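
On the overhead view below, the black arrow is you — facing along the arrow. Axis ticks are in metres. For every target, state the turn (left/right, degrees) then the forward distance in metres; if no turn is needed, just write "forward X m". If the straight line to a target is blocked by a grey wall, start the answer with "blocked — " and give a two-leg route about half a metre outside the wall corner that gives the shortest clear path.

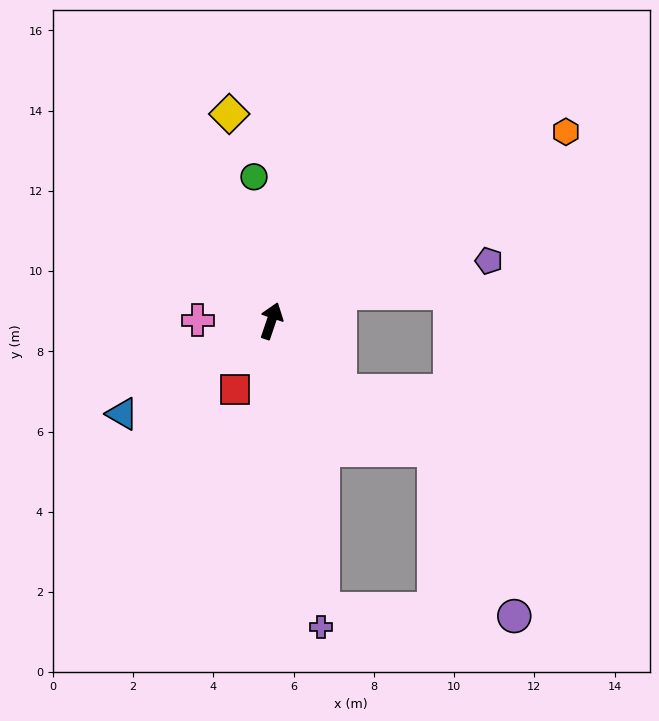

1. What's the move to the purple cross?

turn right 152°, forward 7.7 m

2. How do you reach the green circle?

turn left 26°, forward 3.6 m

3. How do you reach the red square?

turn left 171°, forward 1.9 m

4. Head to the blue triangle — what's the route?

turn left 141°, forward 4.4 m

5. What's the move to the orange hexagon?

turn right 39°, forward 8.7 m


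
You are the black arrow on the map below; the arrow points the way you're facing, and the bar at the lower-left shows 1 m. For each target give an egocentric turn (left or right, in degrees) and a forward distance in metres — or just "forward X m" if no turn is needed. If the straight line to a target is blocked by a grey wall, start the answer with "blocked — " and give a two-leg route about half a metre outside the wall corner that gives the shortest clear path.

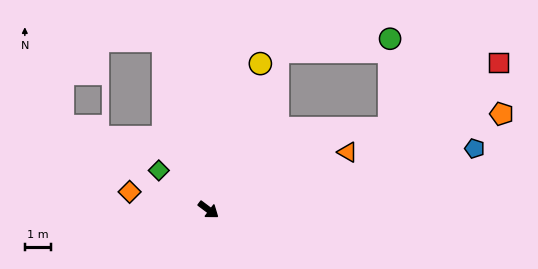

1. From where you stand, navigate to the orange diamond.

turn right 156°, forward 3.1 m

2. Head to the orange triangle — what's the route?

turn left 59°, forward 5.7 m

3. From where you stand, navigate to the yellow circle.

turn left 107°, forward 5.9 m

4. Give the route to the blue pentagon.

turn left 50°, forward 10.3 m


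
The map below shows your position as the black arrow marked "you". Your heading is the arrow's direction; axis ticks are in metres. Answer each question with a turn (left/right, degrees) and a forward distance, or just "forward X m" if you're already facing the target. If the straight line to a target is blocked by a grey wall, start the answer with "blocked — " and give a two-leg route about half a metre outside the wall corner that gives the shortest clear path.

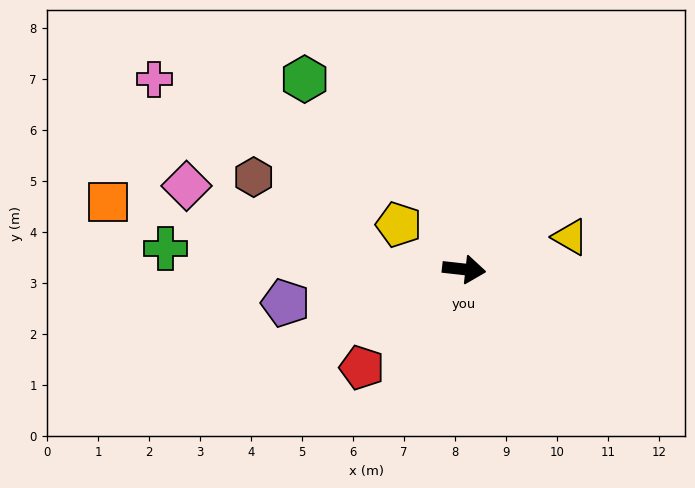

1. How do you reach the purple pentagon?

turn right 163°, forward 3.6 m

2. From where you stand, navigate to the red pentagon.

turn right 130°, forward 2.8 m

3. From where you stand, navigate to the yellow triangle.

turn left 23°, forward 2.2 m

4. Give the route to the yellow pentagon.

turn left 152°, forward 1.6 m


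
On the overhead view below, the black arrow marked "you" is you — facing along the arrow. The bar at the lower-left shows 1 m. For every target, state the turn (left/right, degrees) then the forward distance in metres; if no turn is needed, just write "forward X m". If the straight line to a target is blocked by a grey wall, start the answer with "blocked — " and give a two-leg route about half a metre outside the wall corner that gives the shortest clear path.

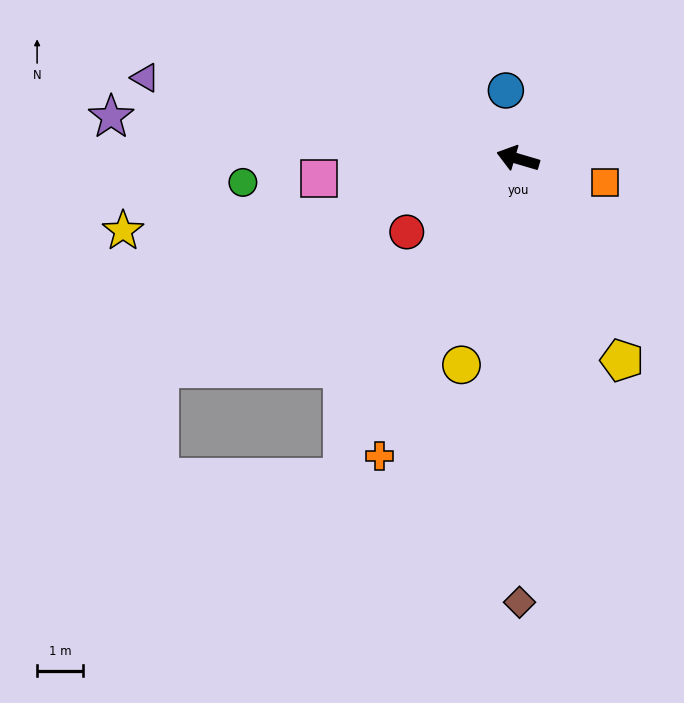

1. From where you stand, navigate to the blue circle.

turn right 64°, forward 1.5 m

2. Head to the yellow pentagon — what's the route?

turn left 134°, forward 4.9 m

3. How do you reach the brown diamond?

turn left 107°, forward 9.6 m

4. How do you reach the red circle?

turn left 50°, forward 2.9 m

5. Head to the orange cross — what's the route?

turn left 81°, forward 7.1 m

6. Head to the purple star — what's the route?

turn left 11°, forward 8.8 m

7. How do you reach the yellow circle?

turn left 91°, forward 4.6 m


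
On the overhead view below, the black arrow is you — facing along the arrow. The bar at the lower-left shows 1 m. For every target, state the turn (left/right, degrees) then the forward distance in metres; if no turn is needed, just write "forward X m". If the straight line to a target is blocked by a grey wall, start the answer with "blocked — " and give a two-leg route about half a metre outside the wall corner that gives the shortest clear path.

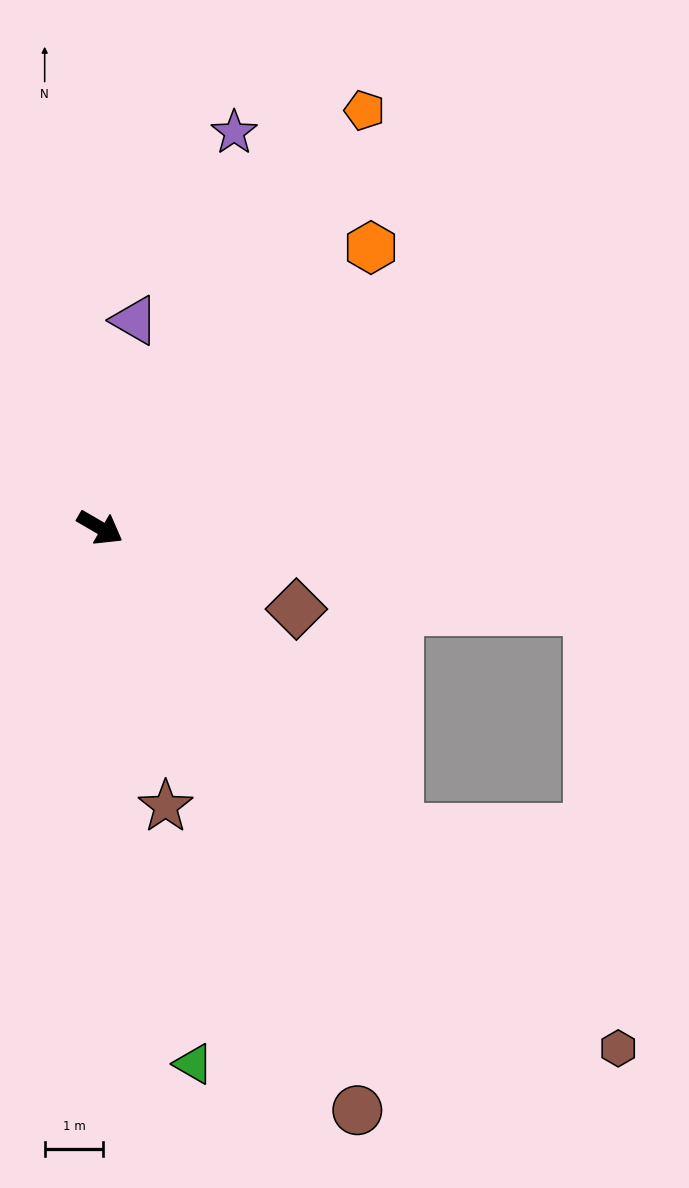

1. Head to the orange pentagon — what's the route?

turn left 88°, forward 8.4 m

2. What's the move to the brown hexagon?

turn right 15°, forward 12.5 m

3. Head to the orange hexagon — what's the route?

turn left 76°, forward 6.6 m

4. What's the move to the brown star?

turn right 47°, forward 4.9 m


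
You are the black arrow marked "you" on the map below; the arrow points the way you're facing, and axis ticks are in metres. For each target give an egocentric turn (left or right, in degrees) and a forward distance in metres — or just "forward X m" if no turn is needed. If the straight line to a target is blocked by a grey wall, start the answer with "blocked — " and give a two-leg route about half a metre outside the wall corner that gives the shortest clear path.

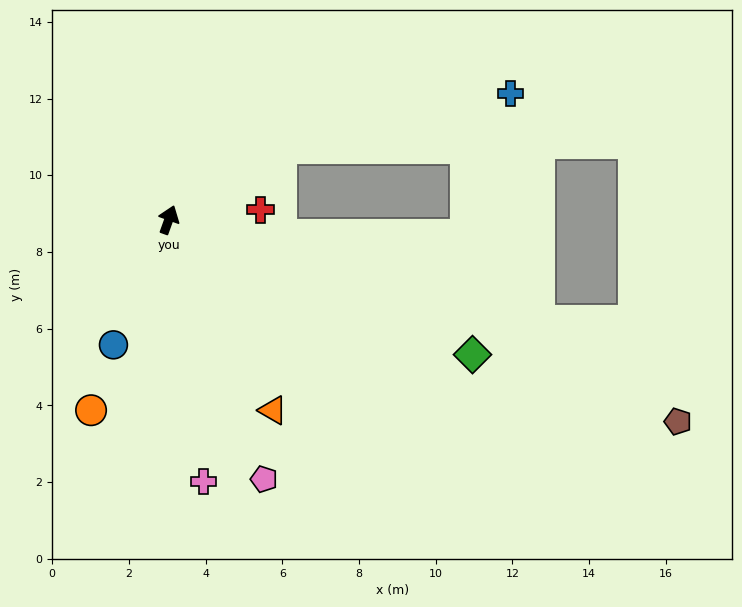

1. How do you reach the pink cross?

turn right 153°, forward 6.9 m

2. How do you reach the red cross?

turn right 64°, forward 2.4 m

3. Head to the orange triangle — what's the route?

turn right 132°, forward 5.7 m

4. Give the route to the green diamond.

turn right 94°, forward 8.7 m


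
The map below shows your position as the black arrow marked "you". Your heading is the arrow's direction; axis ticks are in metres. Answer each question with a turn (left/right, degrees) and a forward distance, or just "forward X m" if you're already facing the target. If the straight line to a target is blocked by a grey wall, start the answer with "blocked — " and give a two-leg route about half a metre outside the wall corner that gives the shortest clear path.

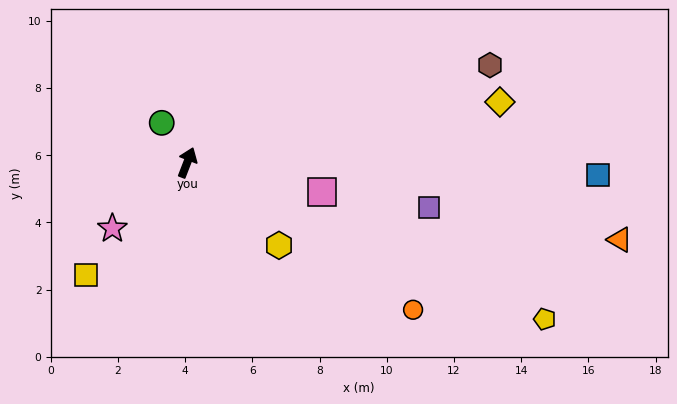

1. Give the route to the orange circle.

turn right 102°, forward 8.0 m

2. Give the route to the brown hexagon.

turn right 51°, forward 9.5 m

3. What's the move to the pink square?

turn right 81°, forward 4.1 m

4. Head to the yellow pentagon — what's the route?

turn right 93°, forward 11.6 m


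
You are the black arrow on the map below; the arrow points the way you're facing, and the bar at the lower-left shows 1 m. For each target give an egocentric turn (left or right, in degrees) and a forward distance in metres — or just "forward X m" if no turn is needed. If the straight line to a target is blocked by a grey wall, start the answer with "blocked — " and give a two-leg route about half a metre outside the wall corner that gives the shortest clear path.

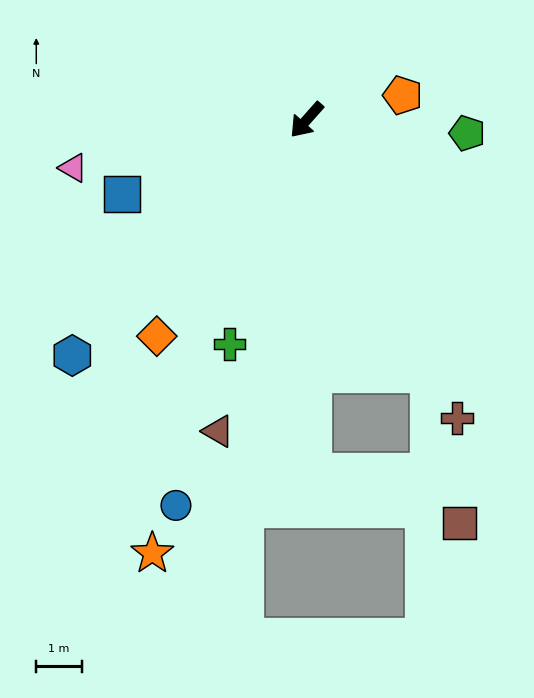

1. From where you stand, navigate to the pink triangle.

turn right 37°, forward 5.2 m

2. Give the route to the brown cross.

turn left 68°, forward 7.3 m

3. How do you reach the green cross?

turn left 23°, forward 5.2 m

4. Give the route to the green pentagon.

turn left 127°, forward 3.5 m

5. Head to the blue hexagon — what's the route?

turn right 3°, forward 7.3 m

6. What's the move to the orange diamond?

turn left 7°, forward 5.8 m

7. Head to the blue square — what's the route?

turn right 27°, forward 4.4 m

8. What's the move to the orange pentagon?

turn left 146°, forward 2.2 m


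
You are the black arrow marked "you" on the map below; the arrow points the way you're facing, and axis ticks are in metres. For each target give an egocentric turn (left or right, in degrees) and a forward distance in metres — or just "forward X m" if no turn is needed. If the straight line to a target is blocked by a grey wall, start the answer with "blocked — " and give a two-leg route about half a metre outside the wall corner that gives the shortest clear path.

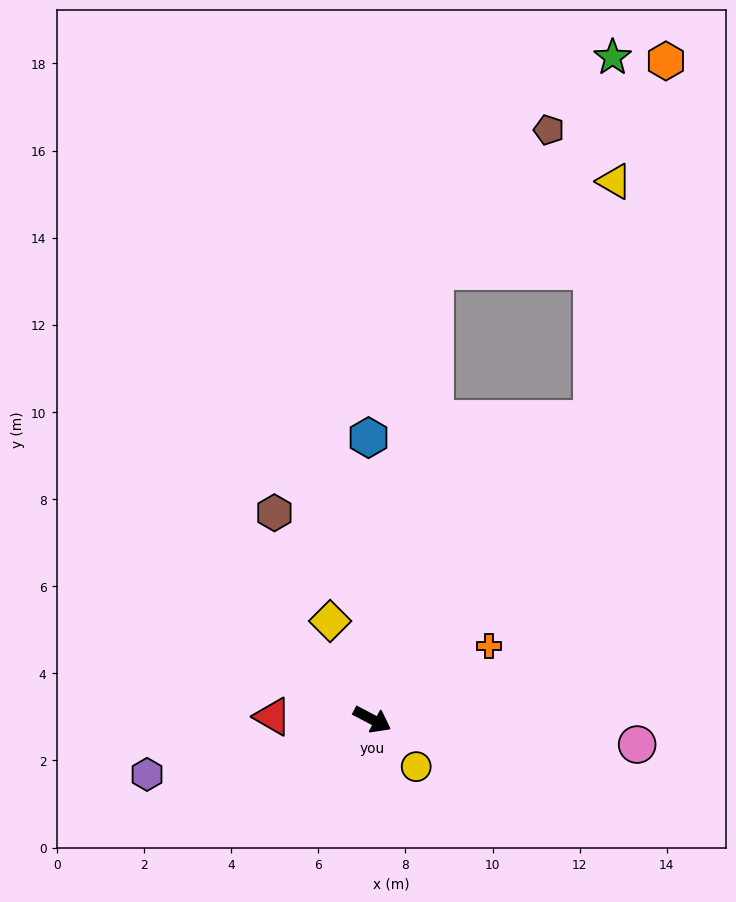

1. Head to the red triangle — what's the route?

turn right 154°, forward 2.3 m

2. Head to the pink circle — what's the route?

turn left 22°, forward 6.1 m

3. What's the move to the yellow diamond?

turn left 141°, forward 2.5 m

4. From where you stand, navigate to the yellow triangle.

blocked — turn left 82°, forward 8.6 m, then turn left 30°, forward 5.5 m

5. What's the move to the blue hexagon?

turn left 118°, forward 6.5 m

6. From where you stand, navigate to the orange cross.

turn left 60°, forward 3.2 m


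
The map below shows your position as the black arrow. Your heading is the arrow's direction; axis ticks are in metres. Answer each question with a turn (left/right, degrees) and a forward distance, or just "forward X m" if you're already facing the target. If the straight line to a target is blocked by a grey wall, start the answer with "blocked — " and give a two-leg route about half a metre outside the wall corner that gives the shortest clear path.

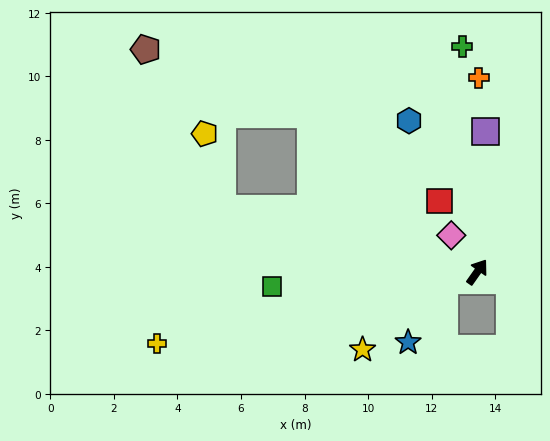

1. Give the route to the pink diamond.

turn left 71°, forward 1.4 m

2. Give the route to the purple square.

turn left 32°, forward 4.4 m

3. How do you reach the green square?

turn left 129°, forward 6.5 m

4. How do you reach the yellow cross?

turn left 138°, forward 10.3 m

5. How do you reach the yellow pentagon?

blocked — turn left 111°, forward 8.3 m, then turn right 62°, forward 2.4 m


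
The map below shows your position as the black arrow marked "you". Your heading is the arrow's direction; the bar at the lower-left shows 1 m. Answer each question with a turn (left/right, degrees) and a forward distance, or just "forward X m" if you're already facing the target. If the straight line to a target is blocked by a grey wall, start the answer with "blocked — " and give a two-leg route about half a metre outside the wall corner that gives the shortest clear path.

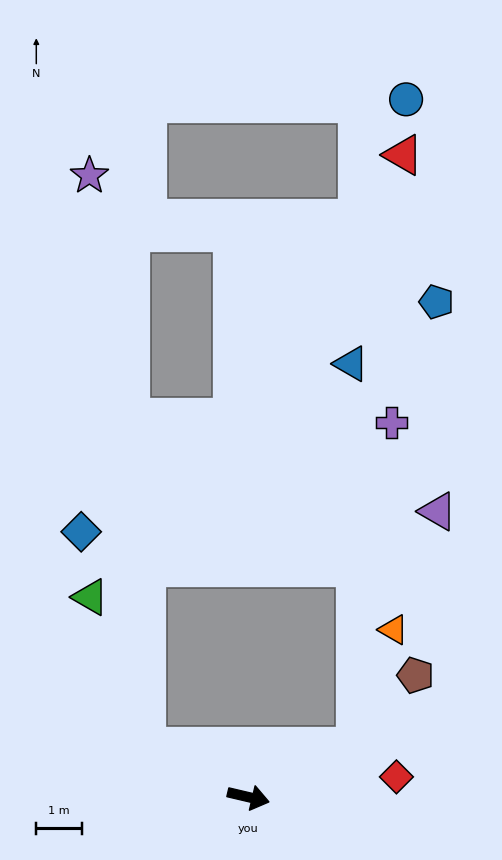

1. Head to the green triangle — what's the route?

blocked — turn left 167°, forward 2.5 m, then turn right 43°, forward 3.5 m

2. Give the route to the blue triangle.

blocked — turn left 39°, forward 2.6 m, then turn left 65°, forward 8.4 m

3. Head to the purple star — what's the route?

blocked — turn left 167°, forward 2.5 m, then turn right 58°, forward 12.6 m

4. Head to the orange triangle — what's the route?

blocked — turn left 39°, forward 2.6 m, then turn left 46°, forward 2.7 m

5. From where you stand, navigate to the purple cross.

blocked — turn left 39°, forward 2.6 m, then turn left 58°, forward 7.2 m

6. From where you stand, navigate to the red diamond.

turn left 21°, forward 3.3 m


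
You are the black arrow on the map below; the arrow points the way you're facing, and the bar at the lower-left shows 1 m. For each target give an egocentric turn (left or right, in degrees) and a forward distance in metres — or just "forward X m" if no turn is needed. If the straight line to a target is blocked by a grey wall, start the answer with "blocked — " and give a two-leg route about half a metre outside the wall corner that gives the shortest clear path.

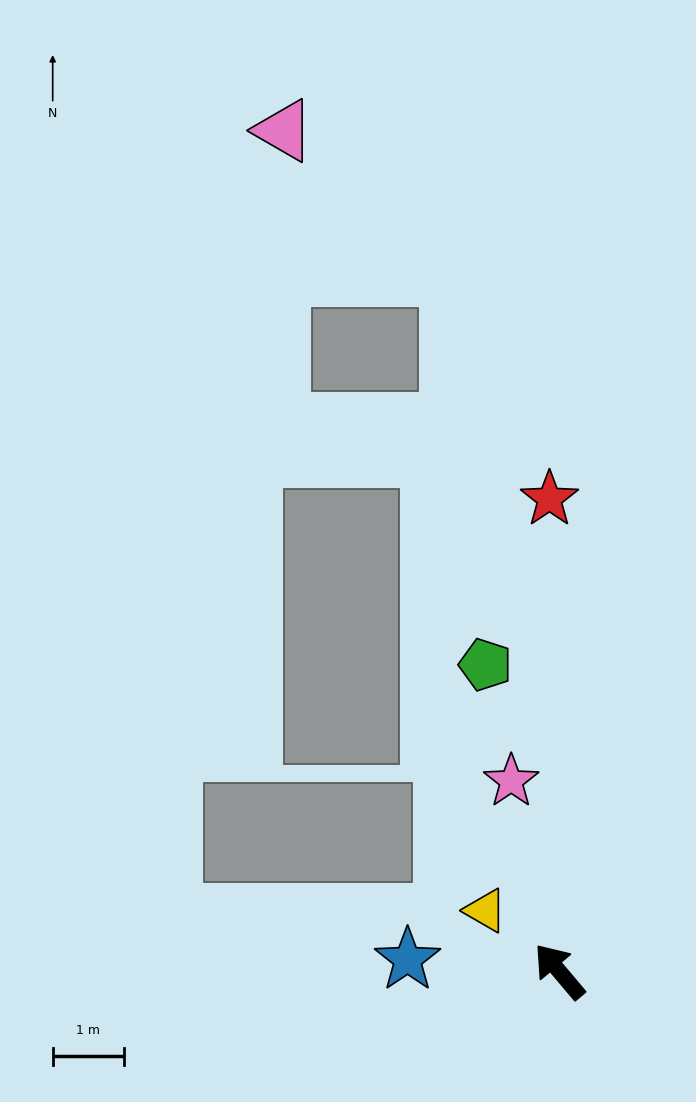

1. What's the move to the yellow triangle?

turn left 10°, forward 1.3 m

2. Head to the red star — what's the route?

turn right 39°, forward 6.6 m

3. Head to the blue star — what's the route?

turn left 45°, forward 2.1 m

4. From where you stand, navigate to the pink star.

turn right 26°, forward 2.8 m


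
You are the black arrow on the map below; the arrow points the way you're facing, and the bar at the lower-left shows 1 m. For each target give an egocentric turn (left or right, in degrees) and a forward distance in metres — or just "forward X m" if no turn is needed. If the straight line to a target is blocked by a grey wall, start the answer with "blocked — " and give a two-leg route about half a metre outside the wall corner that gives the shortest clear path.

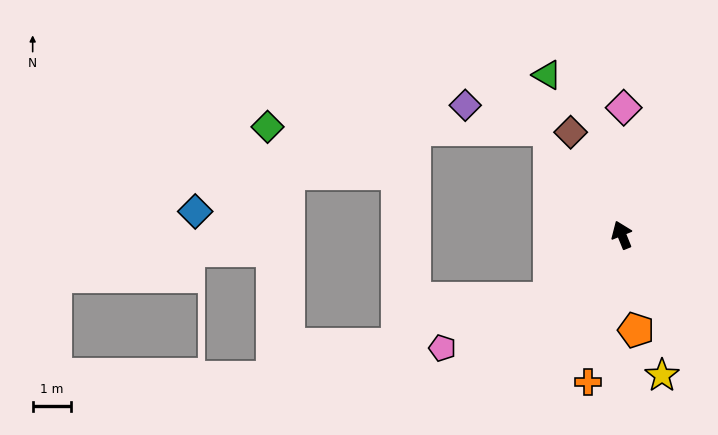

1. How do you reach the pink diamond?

turn right 23°, forward 3.3 m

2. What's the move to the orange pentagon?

turn left 166°, forward 2.5 m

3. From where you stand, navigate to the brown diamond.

turn left 4°, forward 3.0 m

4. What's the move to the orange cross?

turn left 145°, forward 3.9 m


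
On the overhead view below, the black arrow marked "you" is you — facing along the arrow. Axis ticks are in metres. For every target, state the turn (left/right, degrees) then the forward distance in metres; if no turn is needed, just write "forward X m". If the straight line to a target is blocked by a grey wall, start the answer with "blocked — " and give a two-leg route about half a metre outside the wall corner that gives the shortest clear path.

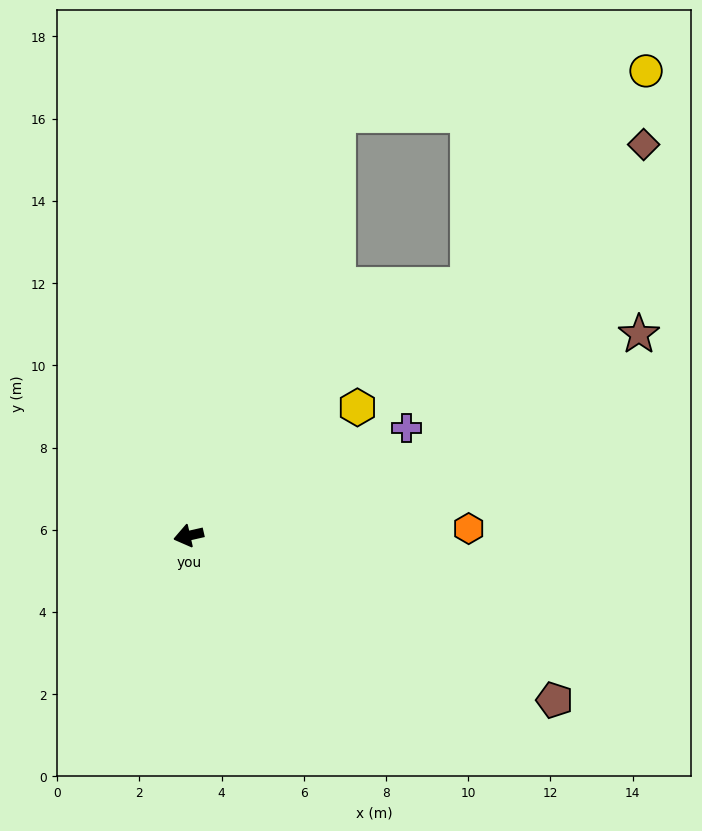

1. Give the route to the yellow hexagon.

turn right 156°, forward 5.2 m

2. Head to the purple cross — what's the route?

turn right 167°, forward 5.9 m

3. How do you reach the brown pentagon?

turn left 143°, forward 9.8 m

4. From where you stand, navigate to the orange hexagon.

turn left 169°, forward 6.8 m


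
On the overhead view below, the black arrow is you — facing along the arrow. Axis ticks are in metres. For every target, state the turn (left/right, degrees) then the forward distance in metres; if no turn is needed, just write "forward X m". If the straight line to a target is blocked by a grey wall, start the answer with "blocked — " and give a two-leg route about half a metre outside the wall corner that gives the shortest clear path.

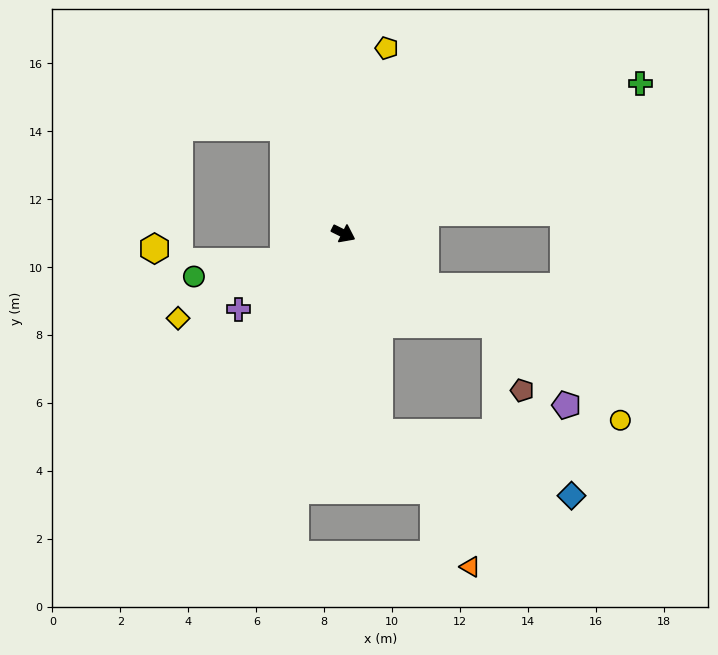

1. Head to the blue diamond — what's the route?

blocked — turn right 54°, forward 6.0 m, then turn left 63°, forward 6.0 m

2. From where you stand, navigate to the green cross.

turn left 53°, forward 9.8 m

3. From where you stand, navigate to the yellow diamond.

turn right 126°, forward 5.5 m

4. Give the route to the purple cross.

turn right 118°, forward 3.8 m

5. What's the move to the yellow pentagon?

turn left 103°, forward 5.6 m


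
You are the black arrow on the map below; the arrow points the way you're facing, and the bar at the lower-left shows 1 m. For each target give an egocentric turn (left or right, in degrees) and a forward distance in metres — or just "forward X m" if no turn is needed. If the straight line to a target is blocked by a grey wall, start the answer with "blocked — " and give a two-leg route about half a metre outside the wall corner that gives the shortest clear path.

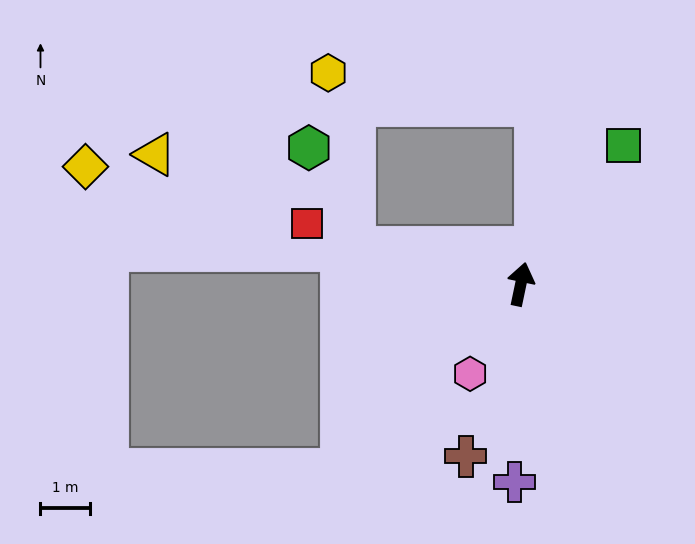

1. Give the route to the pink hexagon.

turn left 162°, forward 2.1 m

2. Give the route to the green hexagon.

blocked — turn left 89°, forward 3.5 m, then turn right 52°, forward 2.2 m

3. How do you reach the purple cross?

turn right 170°, forward 4.0 m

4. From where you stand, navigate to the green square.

turn right 25°, forward 3.5 m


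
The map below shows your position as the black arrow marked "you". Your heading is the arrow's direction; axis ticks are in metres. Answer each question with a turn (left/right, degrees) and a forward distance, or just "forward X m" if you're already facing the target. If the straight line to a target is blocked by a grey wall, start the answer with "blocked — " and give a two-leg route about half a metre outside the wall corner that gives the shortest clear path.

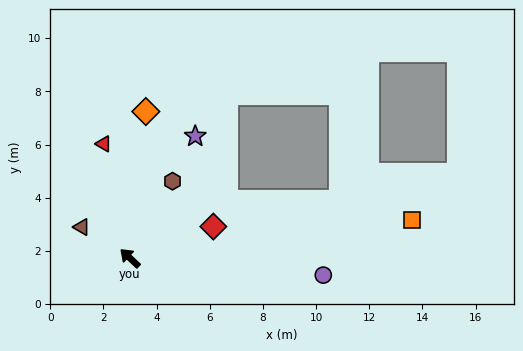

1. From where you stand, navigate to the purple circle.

turn right 142°, forward 7.3 m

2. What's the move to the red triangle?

turn right 34°, forward 4.4 m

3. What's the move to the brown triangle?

turn left 10°, forward 2.2 m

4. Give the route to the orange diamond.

turn right 53°, forward 5.5 m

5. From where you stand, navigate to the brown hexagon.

turn right 76°, forward 3.3 m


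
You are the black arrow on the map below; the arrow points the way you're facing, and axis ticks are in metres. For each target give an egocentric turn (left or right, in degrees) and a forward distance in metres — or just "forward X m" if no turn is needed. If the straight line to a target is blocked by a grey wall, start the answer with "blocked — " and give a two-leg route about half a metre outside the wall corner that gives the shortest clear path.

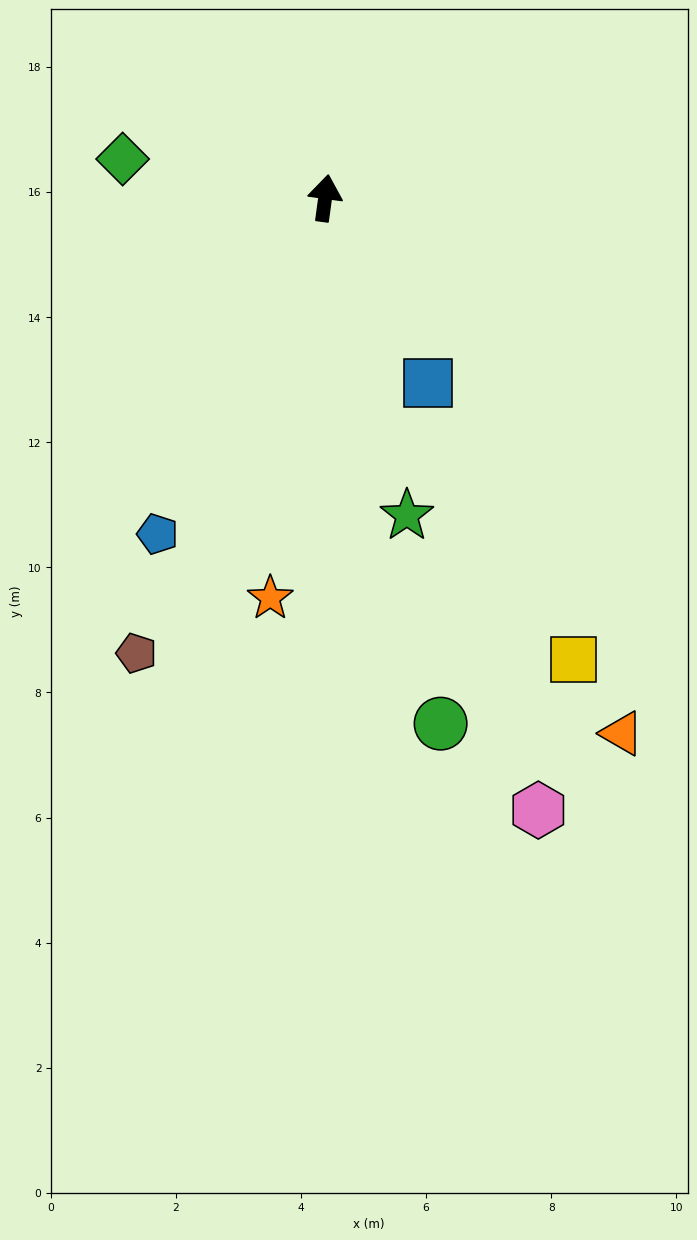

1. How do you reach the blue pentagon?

turn left 161°, forward 6.0 m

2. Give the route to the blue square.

turn right 143°, forward 3.4 m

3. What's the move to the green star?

turn right 158°, forward 5.2 m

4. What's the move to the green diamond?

turn left 87°, forward 3.3 m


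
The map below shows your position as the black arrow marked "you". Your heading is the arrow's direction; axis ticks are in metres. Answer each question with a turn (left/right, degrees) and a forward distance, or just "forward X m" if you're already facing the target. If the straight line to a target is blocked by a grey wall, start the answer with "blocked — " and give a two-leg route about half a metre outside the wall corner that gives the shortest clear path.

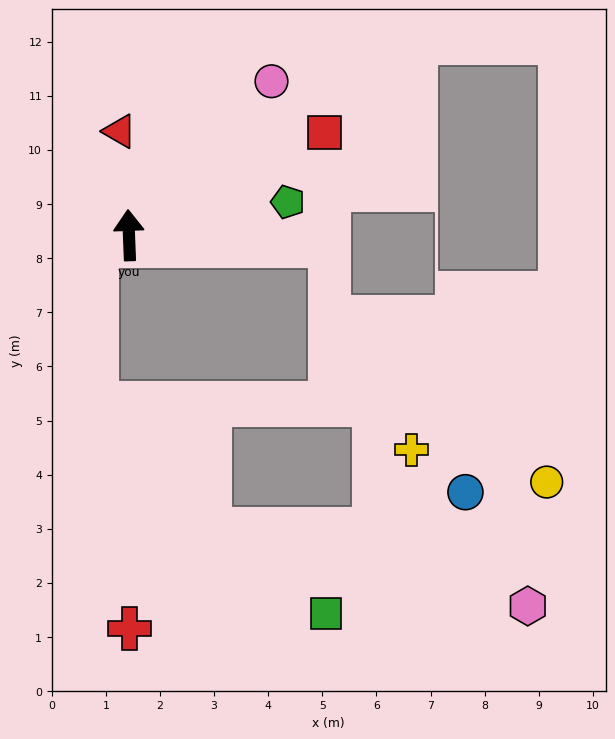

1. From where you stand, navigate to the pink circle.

turn right 45°, forward 3.9 m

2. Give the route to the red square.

turn right 65°, forward 4.1 m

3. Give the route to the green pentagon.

turn right 80°, forward 3.0 m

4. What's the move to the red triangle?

turn left 3°, forward 1.9 m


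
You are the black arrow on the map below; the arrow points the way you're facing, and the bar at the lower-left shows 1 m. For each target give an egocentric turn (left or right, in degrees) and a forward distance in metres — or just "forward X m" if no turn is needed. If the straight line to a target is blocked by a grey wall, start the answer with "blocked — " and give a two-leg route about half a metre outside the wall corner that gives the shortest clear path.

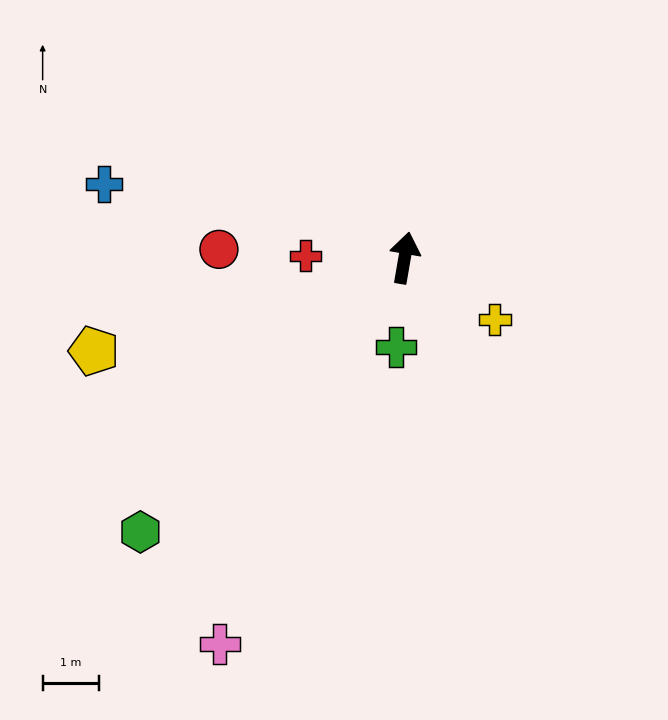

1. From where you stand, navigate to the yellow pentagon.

turn left 116°, forward 5.8 m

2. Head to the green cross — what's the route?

turn right 176°, forward 1.6 m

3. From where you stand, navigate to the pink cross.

turn left 164°, forward 7.6 m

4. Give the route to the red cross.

turn left 99°, forward 1.8 m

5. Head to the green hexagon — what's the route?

turn left 146°, forward 6.8 m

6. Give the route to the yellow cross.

turn right 115°, forward 1.9 m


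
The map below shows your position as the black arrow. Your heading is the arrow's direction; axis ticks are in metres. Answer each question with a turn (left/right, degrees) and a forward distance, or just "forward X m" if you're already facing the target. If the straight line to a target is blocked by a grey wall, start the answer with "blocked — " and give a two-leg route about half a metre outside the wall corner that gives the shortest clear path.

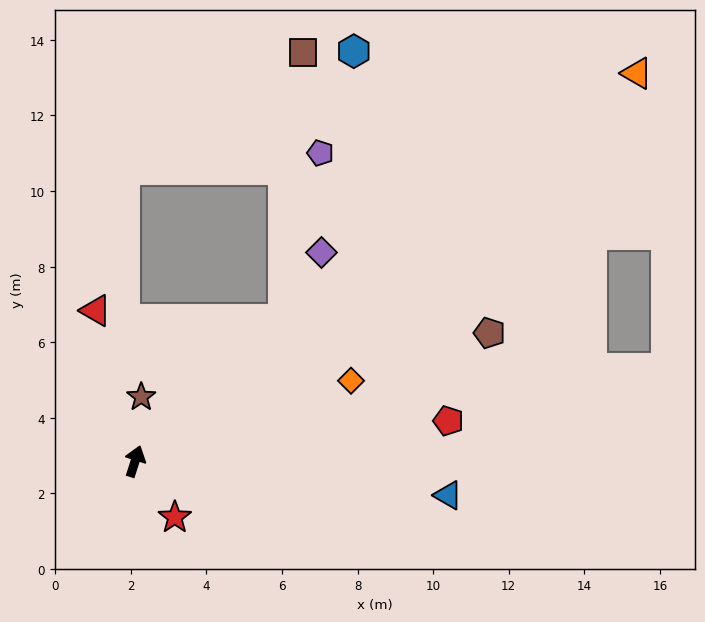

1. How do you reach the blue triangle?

turn right 78°, forward 8.3 m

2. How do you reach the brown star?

turn left 12°, forward 1.7 m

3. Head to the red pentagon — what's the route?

turn right 65°, forward 8.4 m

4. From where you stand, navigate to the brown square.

blocked — turn right 29°, forward 5.4 m, then turn left 43°, forward 7.1 m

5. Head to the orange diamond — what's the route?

turn right 52°, forward 6.1 m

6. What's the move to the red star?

turn right 127°, forward 1.8 m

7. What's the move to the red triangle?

turn left 32°, forward 4.1 m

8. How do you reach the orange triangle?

turn right 35°, forward 16.8 m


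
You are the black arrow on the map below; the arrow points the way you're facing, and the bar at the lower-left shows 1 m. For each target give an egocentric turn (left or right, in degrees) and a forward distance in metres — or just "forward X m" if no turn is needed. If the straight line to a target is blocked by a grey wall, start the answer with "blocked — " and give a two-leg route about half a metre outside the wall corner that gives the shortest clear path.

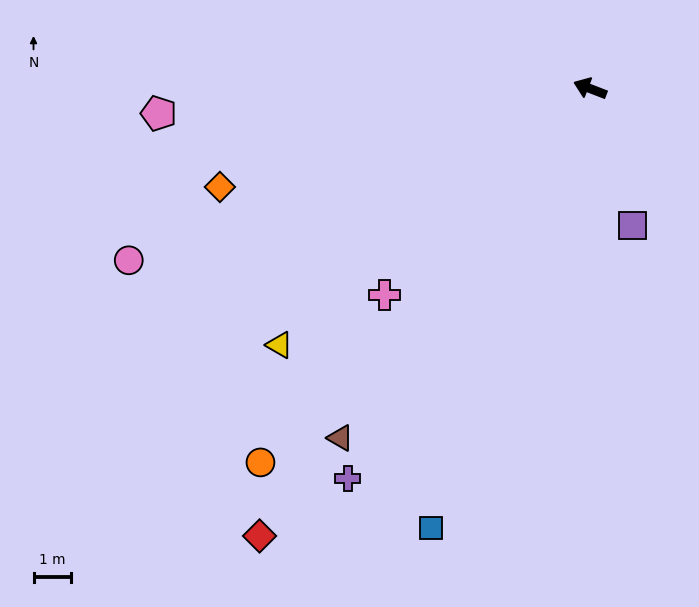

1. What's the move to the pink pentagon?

turn left 24°, forward 11.5 m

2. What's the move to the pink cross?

turn left 66°, forward 7.8 m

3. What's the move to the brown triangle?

turn left 76°, forward 11.5 m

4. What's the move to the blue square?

turn left 91°, forward 12.5 m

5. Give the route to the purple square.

turn left 128°, forward 3.8 m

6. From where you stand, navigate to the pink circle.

turn left 42°, forward 13.1 m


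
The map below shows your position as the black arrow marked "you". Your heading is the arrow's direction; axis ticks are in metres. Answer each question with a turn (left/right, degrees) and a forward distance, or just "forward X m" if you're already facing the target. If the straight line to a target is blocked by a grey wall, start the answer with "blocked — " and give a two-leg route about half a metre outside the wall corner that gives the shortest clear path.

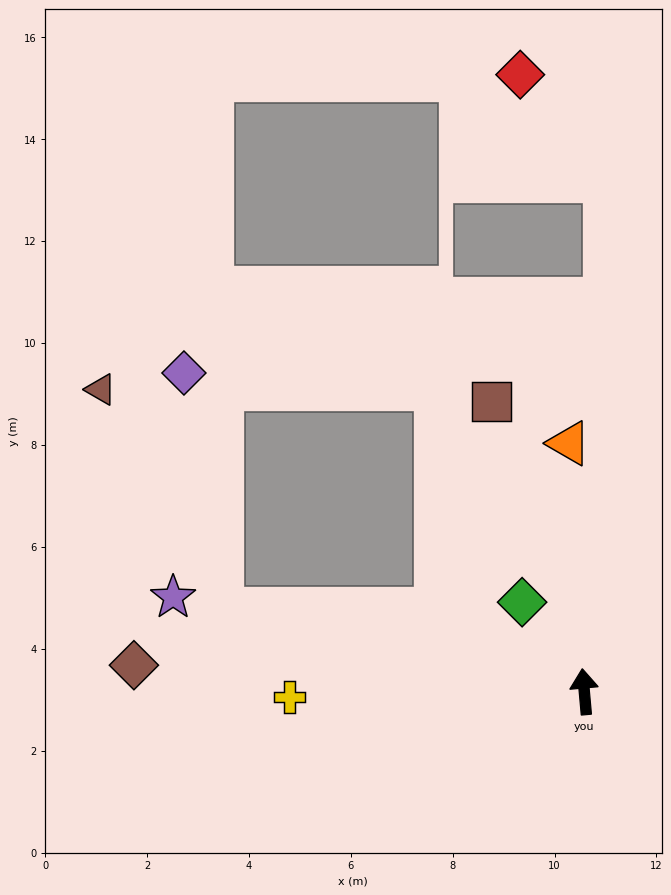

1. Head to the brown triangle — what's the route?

blocked — turn left 72°, forward 7.3 m, then turn right 48°, forward 4.9 m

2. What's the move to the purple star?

turn left 72°, forward 8.3 m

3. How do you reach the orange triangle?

forward 4.9 m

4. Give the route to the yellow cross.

turn left 86°, forward 5.8 m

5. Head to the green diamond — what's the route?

turn left 30°, forward 2.1 m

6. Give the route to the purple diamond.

blocked — turn left 72°, forward 7.3 m, then turn right 68°, forward 4.7 m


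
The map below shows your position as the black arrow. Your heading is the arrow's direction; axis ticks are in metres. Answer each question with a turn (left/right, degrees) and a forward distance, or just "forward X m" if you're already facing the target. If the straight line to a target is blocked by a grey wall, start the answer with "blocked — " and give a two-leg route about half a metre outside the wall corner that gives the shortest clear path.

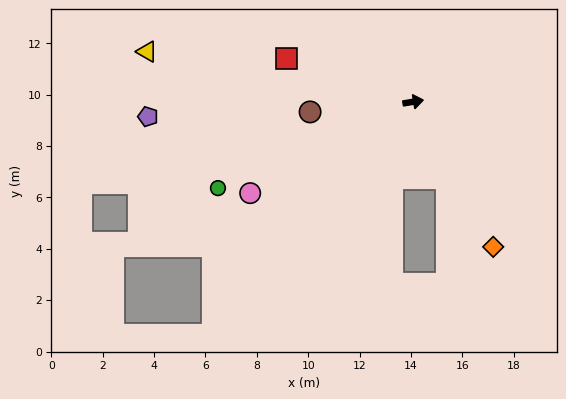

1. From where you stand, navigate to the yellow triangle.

turn left 160°, forward 10.5 m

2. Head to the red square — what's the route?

turn left 152°, forward 5.2 m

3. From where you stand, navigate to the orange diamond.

turn right 71°, forward 6.4 m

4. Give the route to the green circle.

turn right 166°, forward 8.3 m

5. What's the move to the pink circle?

turn right 160°, forward 7.3 m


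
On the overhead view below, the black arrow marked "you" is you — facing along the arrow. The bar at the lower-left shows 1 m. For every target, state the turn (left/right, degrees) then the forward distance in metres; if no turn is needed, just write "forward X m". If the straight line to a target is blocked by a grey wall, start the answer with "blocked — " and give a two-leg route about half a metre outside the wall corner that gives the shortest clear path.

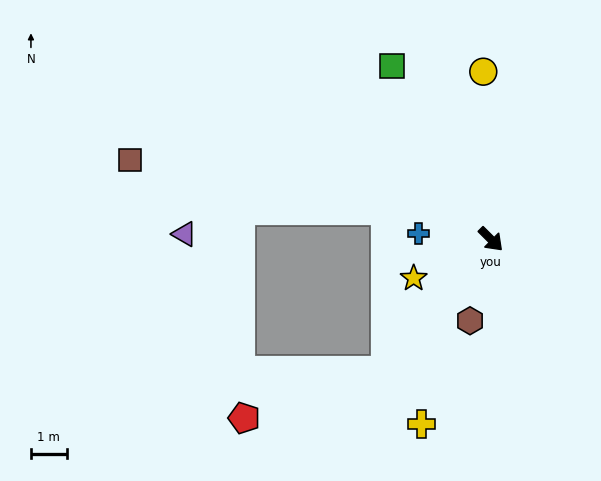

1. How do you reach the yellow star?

turn right 108°, forward 2.4 m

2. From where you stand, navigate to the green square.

turn left 165°, forward 5.6 m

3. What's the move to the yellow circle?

turn left 137°, forward 4.7 m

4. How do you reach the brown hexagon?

turn right 59°, forward 2.4 m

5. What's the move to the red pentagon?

blocked — turn right 84°, forward 4.7 m, then turn right 33°, forward 4.2 m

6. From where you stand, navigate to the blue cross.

turn right 139°, forward 2.0 m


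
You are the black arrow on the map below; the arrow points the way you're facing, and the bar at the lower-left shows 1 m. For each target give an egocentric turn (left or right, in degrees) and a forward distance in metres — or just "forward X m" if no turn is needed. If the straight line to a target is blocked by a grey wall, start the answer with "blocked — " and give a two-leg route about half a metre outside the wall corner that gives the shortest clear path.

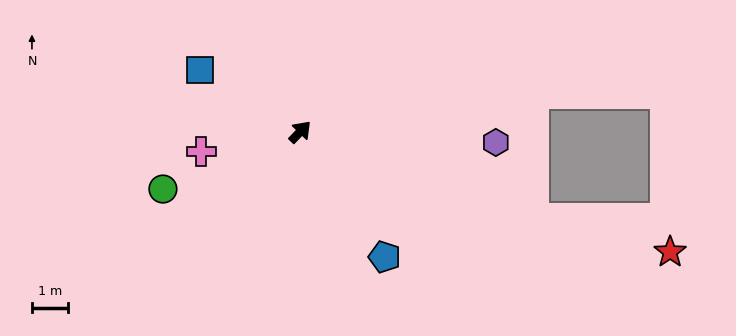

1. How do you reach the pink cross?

turn left 145°, forward 2.8 m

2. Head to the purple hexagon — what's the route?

turn right 49°, forward 5.4 m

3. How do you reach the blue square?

turn left 102°, forward 3.2 m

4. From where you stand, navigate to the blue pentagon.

turn right 102°, forward 4.1 m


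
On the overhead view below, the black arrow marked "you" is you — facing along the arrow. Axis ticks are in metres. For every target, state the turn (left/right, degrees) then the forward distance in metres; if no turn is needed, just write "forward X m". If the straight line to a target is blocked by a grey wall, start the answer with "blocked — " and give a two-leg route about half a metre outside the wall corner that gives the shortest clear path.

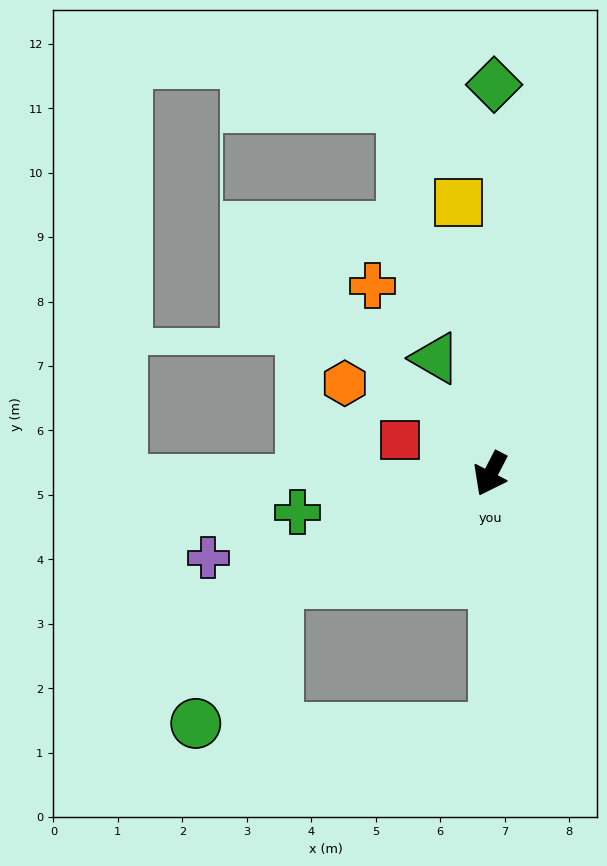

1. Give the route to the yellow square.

turn right 146°, forward 4.2 m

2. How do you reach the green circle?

blocked — turn right 36°, forward 3.7 m, then turn left 34°, forward 2.5 m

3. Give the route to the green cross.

turn right 51°, forward 3.1 m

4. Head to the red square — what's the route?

turn right 83°, forward 1.5 m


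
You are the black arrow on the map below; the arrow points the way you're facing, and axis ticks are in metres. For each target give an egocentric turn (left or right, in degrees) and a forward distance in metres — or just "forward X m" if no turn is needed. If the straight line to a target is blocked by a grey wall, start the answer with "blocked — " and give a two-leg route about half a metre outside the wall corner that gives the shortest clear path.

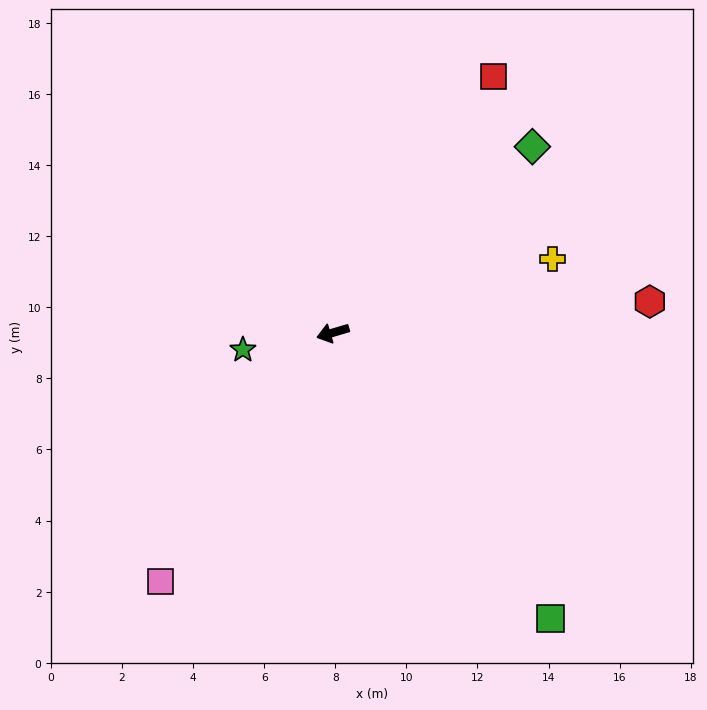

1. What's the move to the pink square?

turn left 39°, forward 8.5 m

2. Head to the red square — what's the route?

turn right 138°, forward 8.5 m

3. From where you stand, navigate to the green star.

turn right 6°, forward 2.6 m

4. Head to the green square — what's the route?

turn left 111°, forward 10.1 m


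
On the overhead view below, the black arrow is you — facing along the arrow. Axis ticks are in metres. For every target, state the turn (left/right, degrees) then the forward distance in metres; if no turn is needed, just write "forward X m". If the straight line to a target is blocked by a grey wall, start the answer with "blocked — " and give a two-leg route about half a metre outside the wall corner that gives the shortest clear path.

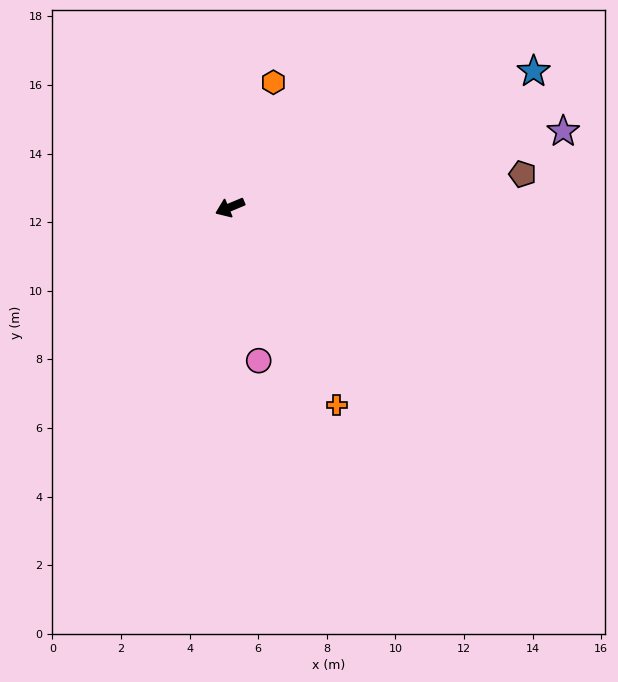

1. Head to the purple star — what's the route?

turn left 170°, forward 10.0 m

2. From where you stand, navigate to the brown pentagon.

turn left 164°, forward 8.6 m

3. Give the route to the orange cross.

turn left 96°, forward 6.6 m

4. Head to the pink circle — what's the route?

turn left 78°, forward 4.6 m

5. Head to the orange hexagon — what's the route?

turn right 132°, forward 3.9 m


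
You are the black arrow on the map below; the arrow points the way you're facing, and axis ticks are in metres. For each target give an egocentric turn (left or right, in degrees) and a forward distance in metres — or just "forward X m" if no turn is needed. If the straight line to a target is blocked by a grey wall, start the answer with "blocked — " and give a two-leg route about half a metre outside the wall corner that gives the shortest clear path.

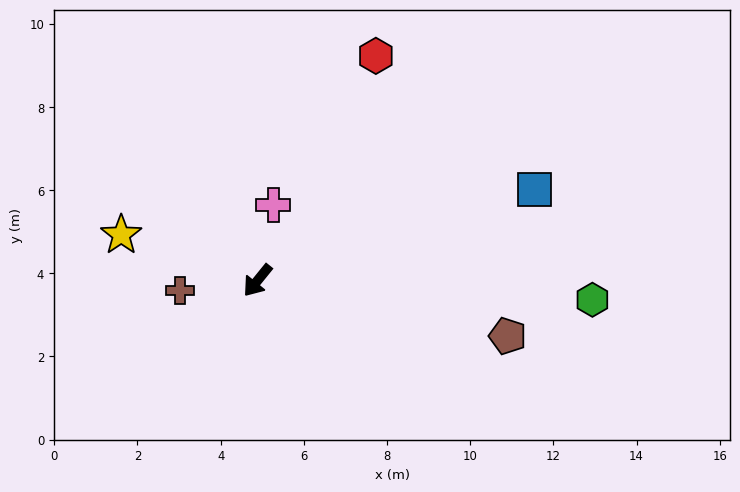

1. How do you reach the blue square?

turn left 147°, forward 7.0 m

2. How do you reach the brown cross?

turn right 44°, forward 1.9 m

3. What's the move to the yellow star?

turn right 70°, forward 3.5 m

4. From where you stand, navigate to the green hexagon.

turn left 126°, forward 8.1 m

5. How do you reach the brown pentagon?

turn left 117°, forward 6.2 m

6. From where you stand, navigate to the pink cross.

turn right 153°, forward 1.9 m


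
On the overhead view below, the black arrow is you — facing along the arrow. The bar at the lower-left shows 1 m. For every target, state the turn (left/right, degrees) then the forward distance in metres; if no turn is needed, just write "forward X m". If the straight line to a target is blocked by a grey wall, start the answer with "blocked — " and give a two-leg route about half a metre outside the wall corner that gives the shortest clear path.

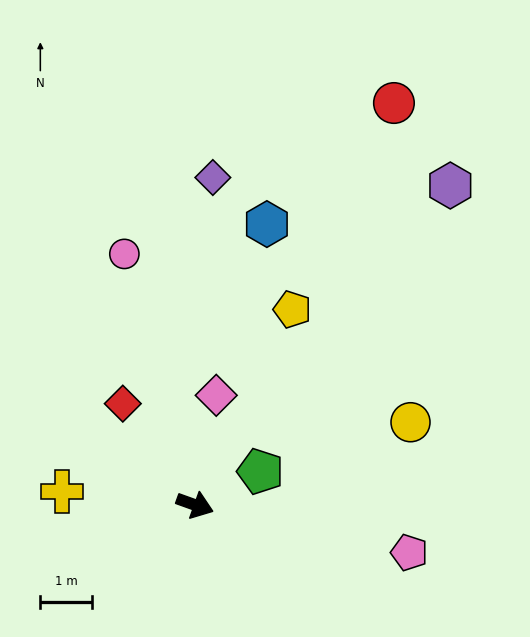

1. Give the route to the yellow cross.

turn right 166°, forward 2.6 m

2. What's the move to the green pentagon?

turn left 47°, forward 1.4 m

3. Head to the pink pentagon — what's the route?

turn left 7°, forward 4.3 m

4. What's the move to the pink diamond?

turn left 99°, forward 2.2 m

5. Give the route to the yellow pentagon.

turn left 83°, forward 4.2 m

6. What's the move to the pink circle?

turn left 125°, forward 5.1 m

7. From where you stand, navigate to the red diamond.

turn left 145°, forward 2.4 m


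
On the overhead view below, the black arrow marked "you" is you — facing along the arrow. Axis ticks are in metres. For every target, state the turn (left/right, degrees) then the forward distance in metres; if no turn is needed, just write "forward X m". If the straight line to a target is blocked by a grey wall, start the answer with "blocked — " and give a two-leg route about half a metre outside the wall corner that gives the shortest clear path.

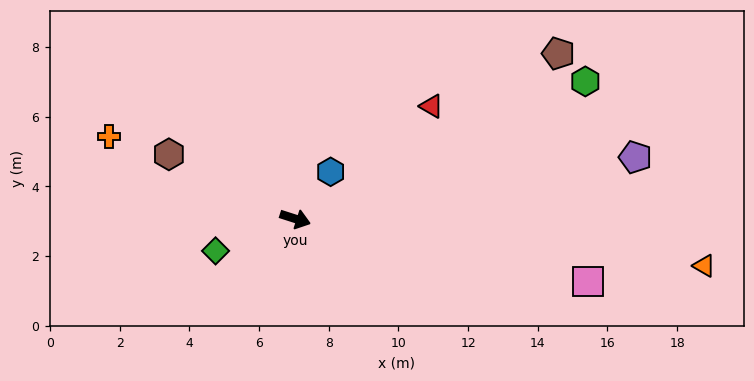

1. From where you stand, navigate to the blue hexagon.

turn left 71°, forward 1.7 m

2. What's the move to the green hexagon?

turn left 43°, forward 9.2 m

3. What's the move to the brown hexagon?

turn left 171°, forward 4.1 m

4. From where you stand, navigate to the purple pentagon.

turn left 28°, forward 9.9 m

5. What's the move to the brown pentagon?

turn left 50°, forward 8.9 m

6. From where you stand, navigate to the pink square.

turn left 6°, forward 8.6 m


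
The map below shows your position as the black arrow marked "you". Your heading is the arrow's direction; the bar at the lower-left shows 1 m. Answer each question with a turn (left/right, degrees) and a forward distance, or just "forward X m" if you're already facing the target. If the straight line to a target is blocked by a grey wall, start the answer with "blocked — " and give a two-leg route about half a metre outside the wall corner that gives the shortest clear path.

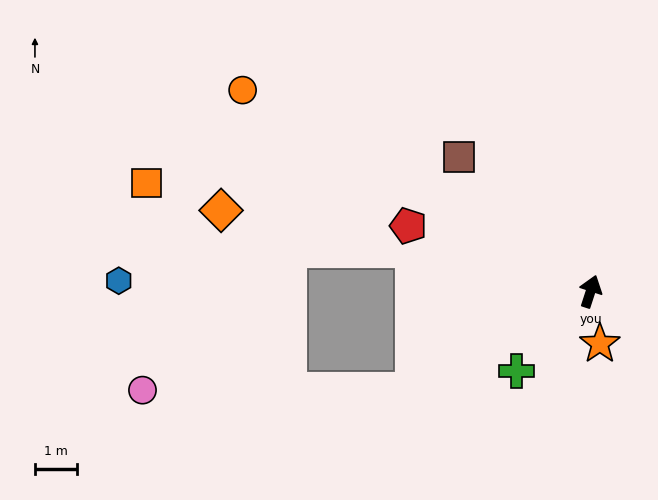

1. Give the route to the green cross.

turn left 155°, forward 2.6 m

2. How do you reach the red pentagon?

turn left 88°, forward 4.6 m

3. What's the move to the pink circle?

blocked — turn left 137°, forward 4.9 m, then turn right 29°, forward 6.5 m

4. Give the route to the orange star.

turn right 152°, forward 1.3 m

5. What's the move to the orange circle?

turn left 78°, forward 9.6 m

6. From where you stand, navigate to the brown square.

turn left 62°, forward 4.5 m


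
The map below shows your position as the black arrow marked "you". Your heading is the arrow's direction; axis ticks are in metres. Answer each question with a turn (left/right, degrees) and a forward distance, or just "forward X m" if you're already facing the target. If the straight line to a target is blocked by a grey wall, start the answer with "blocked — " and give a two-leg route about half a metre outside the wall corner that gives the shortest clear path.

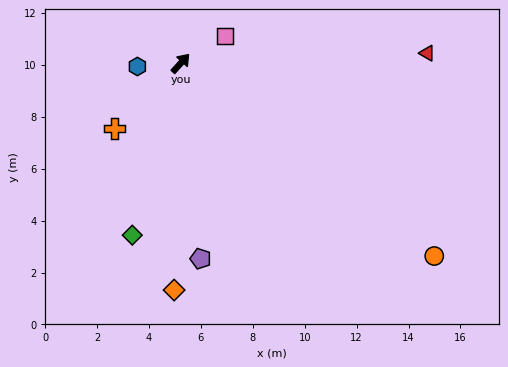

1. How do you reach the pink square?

turn right 16°, forward 2.0 m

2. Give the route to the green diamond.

turn right 154°, forward 6.9 m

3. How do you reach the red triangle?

turn right 46°, forward 9.5 m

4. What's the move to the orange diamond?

turn right 140°, forward 8.7 m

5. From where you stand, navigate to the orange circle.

turn right 85°, forward 12.3 m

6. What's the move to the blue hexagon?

turn left 136°, forward 1.7 m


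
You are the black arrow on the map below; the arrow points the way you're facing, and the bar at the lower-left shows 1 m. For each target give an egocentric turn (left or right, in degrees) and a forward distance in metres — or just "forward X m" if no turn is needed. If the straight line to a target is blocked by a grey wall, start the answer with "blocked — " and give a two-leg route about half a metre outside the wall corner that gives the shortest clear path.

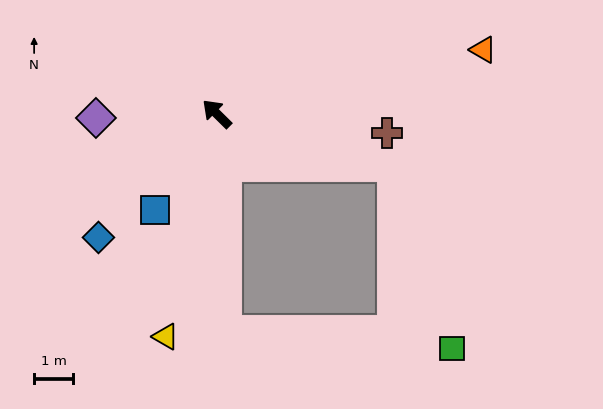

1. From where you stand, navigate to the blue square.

turn left 102°, forward 2.9 m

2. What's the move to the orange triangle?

turn right 122°, forward 7.0 m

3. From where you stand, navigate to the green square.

blocked — turn right 152°, forward 4.7 m, then turn right 56°, forward 4.9 m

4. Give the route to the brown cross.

turn right 142°, forward 4.4 m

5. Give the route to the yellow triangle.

turn left 122°, forward 5.8 m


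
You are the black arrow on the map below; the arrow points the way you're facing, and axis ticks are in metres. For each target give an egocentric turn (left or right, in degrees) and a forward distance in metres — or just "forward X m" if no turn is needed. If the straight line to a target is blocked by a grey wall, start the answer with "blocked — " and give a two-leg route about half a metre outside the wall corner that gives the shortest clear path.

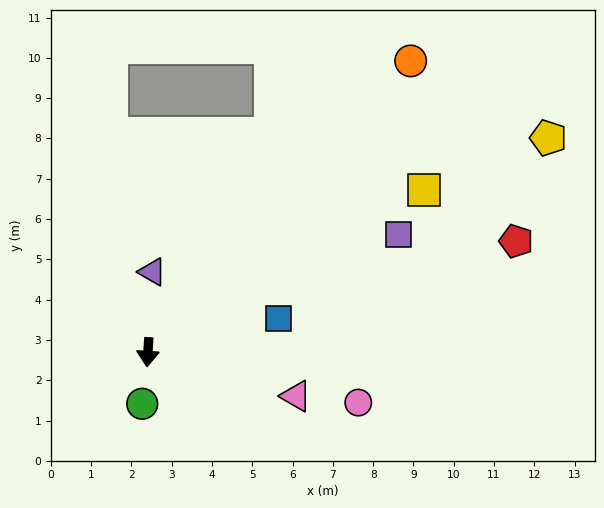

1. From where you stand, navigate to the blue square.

turn left 108°, forward 3.4 m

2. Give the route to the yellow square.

turn left 124°, forward 7.9 m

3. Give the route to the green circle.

turn right 3°, forward 1.3 m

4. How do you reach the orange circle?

turn left 142°, forward 9.7 m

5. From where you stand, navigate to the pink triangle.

turn left 77°, forward 3.8 m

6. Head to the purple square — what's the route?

turn left 119°, forward 6.9 m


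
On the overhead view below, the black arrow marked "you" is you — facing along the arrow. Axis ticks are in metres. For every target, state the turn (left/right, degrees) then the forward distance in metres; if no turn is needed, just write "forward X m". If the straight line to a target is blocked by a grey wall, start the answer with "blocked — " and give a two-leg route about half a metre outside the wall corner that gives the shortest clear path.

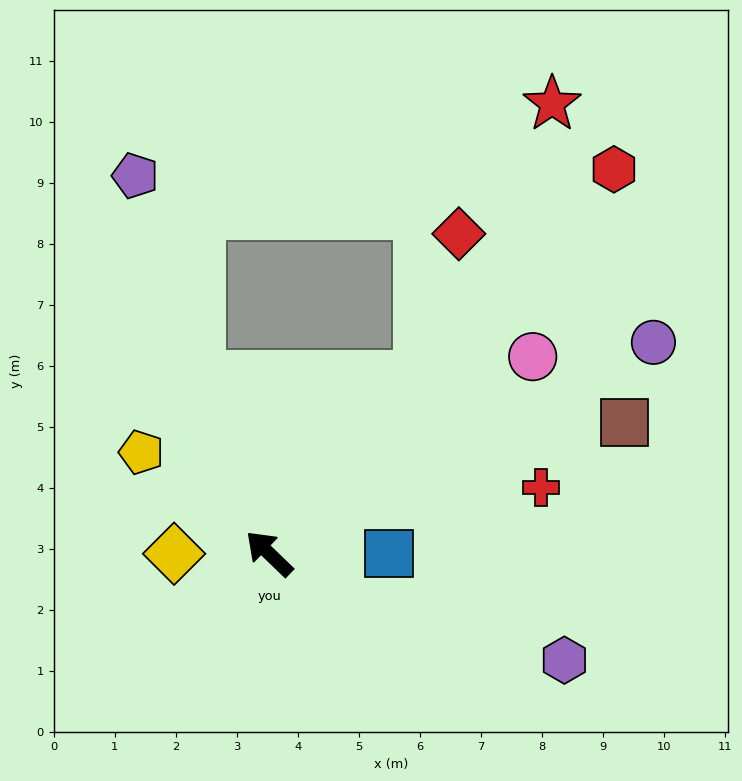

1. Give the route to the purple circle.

turn right 107°, forward 7.2 m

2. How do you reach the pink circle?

turn right 99°, forward 5.4 m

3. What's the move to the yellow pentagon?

turn left 6°, forward 2.7 m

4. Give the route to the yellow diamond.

turn left 44°, forward 1.6 m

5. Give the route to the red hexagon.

turn right 88°, forward 8.5 m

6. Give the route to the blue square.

turn right 136°, forward 2.0 m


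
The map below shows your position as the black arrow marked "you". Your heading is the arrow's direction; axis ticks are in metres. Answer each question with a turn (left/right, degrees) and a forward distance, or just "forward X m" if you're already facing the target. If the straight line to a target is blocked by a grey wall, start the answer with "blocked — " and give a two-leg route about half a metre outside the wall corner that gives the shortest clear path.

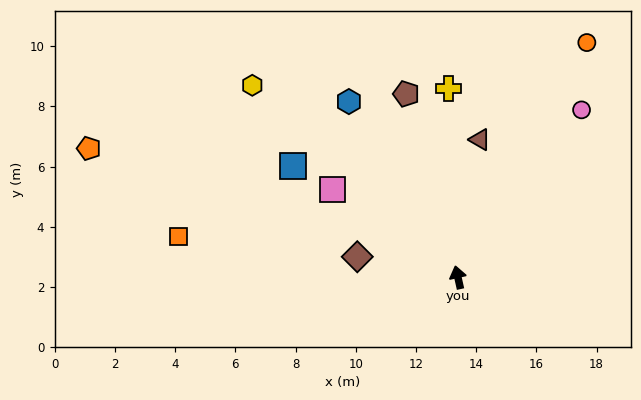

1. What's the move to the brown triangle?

turn right 22°, forward 4.6 m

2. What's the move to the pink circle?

turn right 49°, forward 6.9 m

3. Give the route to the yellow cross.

turn right 10°, forward 6.3 m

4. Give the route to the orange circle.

turn right 41°, forward 8.9 m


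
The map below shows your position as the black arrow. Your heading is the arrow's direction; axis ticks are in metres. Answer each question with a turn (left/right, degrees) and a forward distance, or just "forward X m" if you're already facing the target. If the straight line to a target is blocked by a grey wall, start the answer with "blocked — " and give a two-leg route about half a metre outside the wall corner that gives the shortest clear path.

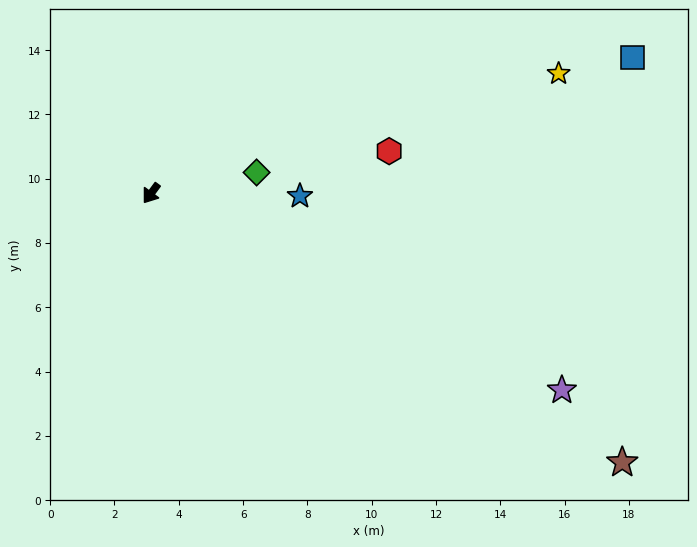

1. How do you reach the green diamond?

turn left 138°, forward 3.3 m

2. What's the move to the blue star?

turn left 125°, forward 4.6 m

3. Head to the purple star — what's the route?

turn left 101°, forward 14.2 m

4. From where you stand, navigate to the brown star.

turn left 97°, forward 16.9 m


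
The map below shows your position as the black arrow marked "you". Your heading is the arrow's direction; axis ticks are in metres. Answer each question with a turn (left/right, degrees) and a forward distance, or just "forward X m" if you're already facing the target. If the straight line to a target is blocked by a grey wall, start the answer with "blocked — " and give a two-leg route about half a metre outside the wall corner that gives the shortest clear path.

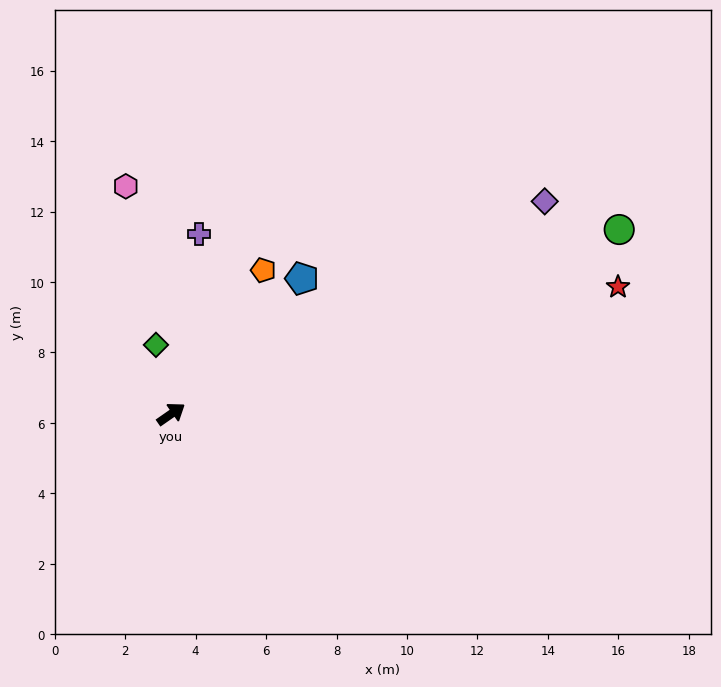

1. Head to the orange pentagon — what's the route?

turn left 22°, forward 4.8 m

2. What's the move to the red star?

turn right 19°, forward 13.2 m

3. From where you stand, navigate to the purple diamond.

turn right 5°, forward 12.2 m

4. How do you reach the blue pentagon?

turn left 11°, forward 5.3 m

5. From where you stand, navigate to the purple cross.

turn left 46°, forward 5.2 m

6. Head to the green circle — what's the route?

turn right 12°, forward 13.7 m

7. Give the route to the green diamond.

turn left 68°, forward 2.0 m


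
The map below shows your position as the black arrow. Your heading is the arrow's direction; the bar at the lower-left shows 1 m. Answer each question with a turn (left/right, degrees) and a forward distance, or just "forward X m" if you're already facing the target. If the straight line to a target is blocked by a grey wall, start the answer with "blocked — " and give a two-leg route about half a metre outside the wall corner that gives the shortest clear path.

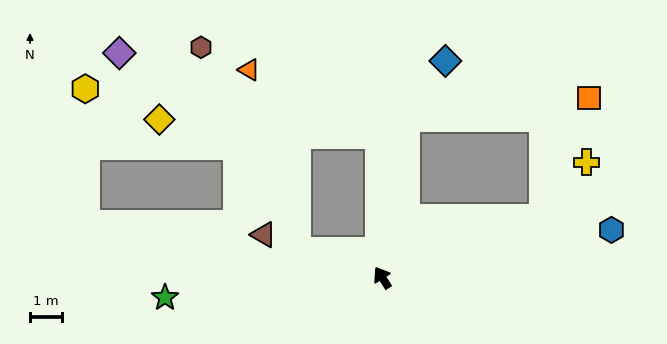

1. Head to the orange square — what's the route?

blocked — turn right 102°, forward 5.3 m, then turn left 48°, forward 4.0 m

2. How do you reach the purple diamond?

blocked — turn right 31°, forward 4.4 m, then turn left 71°, forward 8.4 m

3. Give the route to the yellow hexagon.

blocked — turn left 47°, forward 9.3 m, then turn right 79°, forward 4.2 m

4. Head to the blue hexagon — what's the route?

turn right 111°, forward 7.2 m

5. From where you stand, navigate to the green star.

turn left 63°, forward 6.7 m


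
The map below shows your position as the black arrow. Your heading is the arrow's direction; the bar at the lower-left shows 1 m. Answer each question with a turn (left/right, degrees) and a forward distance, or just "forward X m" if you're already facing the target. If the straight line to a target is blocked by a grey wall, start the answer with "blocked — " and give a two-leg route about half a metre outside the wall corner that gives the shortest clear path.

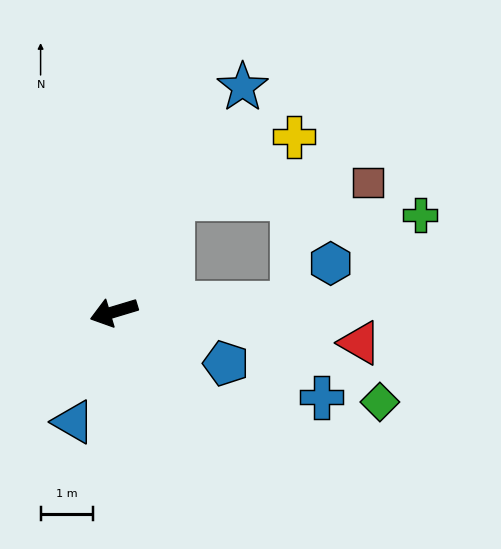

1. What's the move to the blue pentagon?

turn left 139°, forward 2.3 m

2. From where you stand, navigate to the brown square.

blocked — turn right 134°, forward 2.4 m, then turn right 58°, forward 3.7 m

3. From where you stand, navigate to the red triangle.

turn left 156°, forward 4.7 m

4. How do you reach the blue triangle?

turn left 53°, forward 2.2 m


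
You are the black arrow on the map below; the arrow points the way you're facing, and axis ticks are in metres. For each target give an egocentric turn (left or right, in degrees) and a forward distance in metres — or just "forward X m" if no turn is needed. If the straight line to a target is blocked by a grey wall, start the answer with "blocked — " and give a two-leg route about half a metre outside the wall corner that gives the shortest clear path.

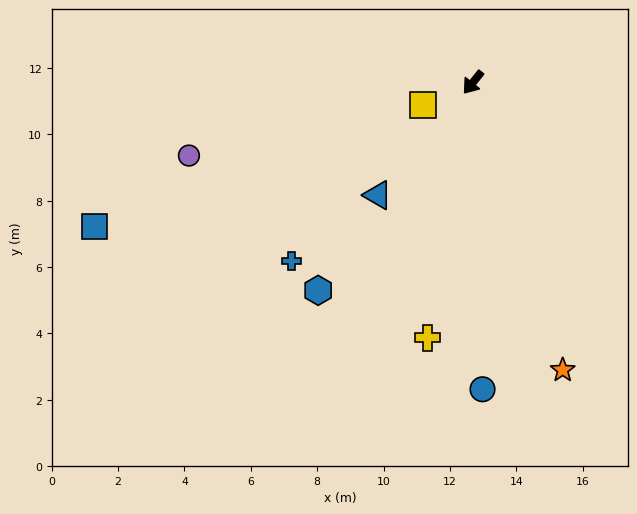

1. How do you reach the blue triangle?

forward 4.4 m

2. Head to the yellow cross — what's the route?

turn left 29°, forward 7.8 m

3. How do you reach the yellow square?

turn right 27°, forward 1.7 m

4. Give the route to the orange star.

turn left 56°, forward 9.1 m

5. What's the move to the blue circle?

turn left 40°, forward 9.2 m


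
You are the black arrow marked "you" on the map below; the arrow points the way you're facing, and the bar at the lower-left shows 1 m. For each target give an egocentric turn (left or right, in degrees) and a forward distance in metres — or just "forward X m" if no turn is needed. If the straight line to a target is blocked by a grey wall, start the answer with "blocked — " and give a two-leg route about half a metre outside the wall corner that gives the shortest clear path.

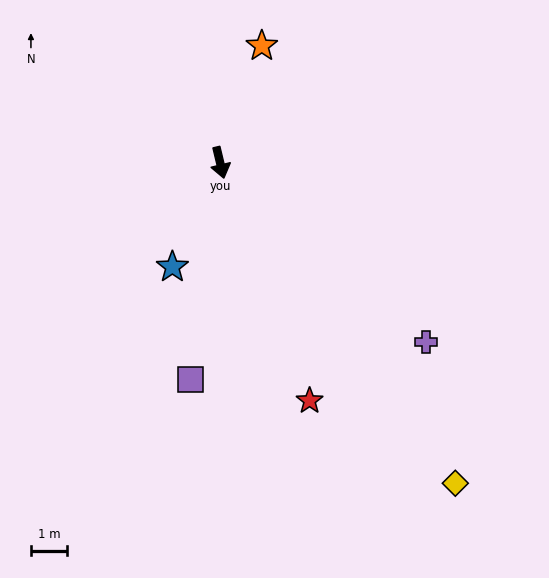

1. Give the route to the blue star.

turn right 38°, forward 3.2 m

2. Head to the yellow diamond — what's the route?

turn left 23°, forward 11.1 m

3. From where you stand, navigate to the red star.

turn left 7°, forward 7.1 m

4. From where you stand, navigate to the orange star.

turn left 147°, forward 3.4 m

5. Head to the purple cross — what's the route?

turn left 36°, forward 7.6 m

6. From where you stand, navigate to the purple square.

turn right 21°, forward 6.1 m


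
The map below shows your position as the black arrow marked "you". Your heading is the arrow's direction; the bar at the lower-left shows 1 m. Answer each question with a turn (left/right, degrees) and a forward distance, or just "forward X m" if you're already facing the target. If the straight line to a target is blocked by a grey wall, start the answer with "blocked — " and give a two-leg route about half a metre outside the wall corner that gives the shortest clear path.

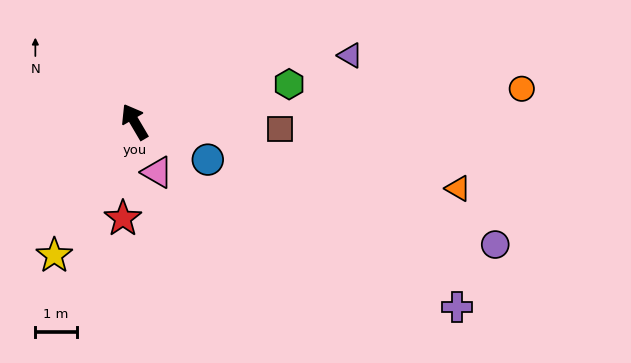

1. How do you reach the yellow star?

turn left 119°, forward 3.8 m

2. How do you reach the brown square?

turn right 123°, forward 3.5 m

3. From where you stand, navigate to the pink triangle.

turn left 174°, forward 1.3 m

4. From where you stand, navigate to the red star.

turn left 143°, forward 2.3 m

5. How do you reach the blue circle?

turn right 148°, forward 2.0 m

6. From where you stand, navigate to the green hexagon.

turn right 107°, forward 3.8 m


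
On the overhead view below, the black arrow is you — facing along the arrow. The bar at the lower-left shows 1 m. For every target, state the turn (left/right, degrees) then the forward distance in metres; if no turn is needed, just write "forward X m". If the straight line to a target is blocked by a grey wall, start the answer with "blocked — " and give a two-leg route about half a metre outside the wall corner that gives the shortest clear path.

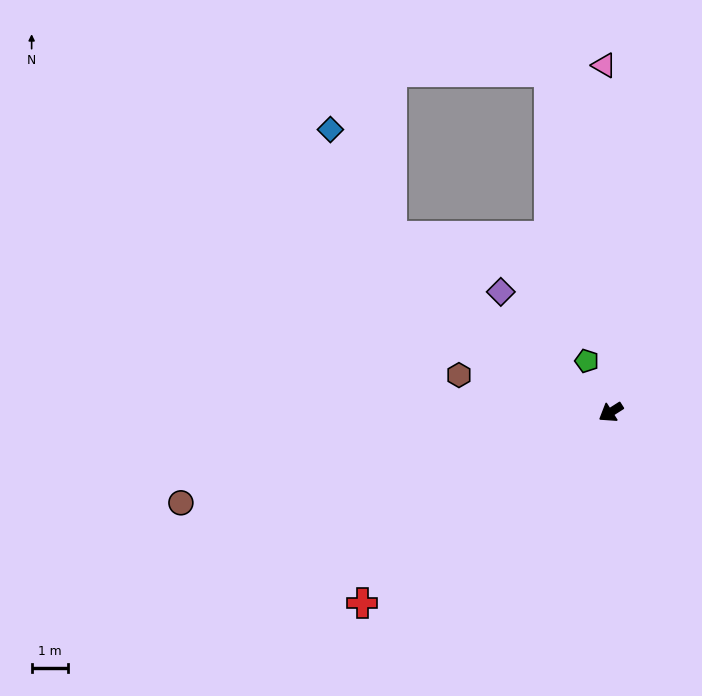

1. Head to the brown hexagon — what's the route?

turn right 46°, forward 4.3 m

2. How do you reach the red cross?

turn left 5°, forward 8.6 m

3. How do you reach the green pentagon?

turn right 97°, forward 1.6 m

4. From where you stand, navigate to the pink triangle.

turn right 121°, forward 9.5 m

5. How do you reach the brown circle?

turn right 21°, forward 12.1 m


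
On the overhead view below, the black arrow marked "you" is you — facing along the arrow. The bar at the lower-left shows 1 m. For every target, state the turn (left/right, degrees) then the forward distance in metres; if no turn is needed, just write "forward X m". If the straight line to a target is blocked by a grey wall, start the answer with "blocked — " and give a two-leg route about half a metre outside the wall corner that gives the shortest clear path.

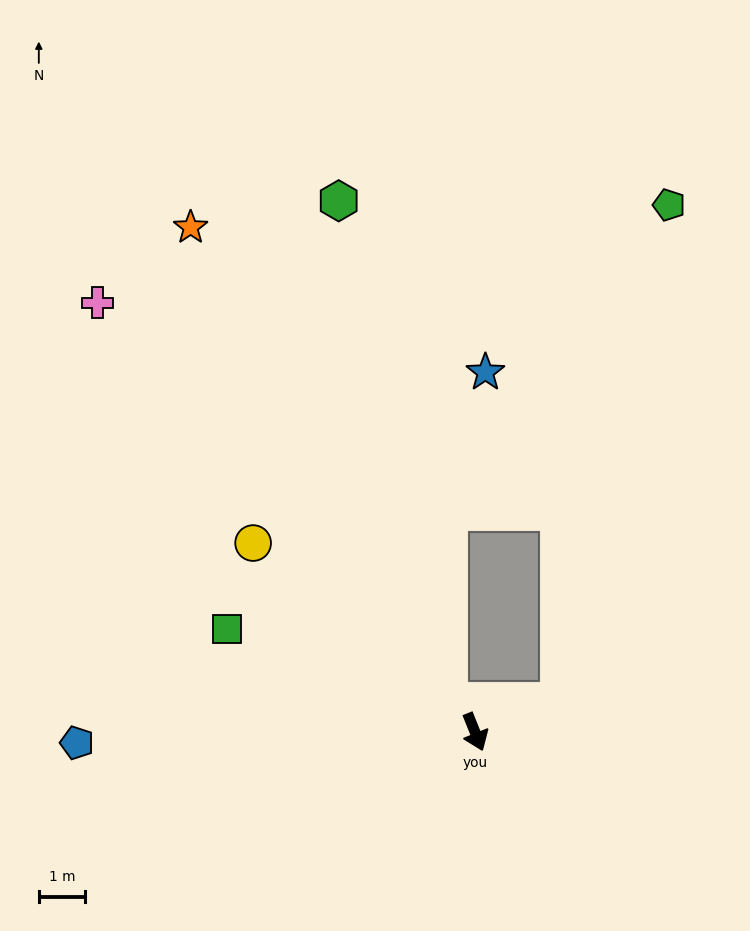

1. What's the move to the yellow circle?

turn right 152°, forward 6.3 m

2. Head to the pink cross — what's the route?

turn right 161°, forward 12.3 m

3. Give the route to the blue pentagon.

turn right 110°, forward 8.6 m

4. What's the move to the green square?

turn right 135°, forward 5.8 m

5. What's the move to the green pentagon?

blocked — turn left 88°, forward 2.0 m, then turn left 58°, forward 11.0 m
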